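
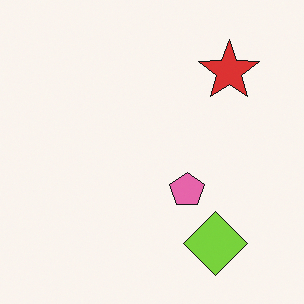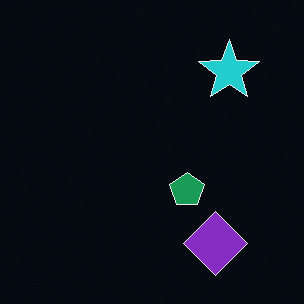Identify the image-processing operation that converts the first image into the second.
The transformation is: color-inverted (negative).

The light background has become dark and every shape's color is its complement — a photographic negative.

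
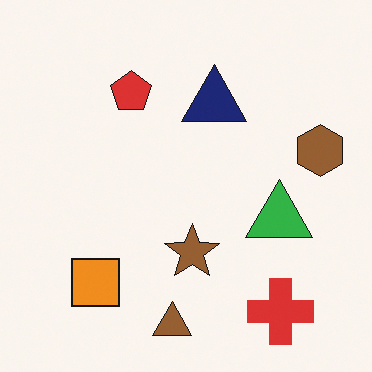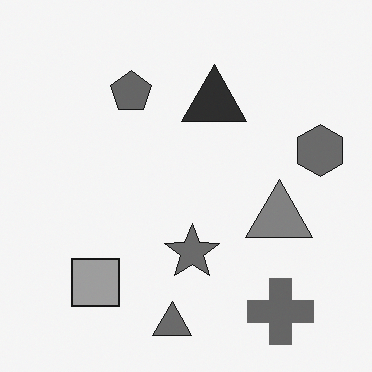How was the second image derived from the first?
Converted to grayscale.

All color is removed — every shape is now a shade of grey.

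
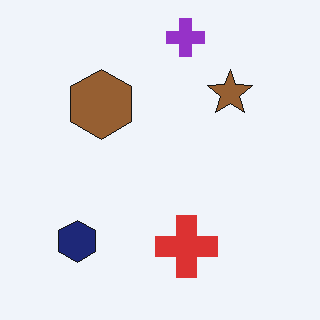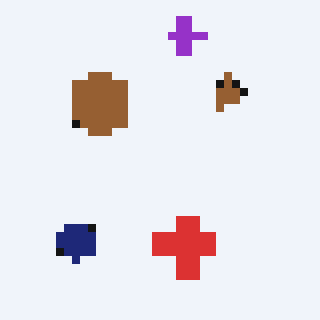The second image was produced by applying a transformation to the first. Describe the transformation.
The transformation is: moderately pixelated.

Shapes are reduced to large square blocks; fine edges and outlines are lost — a downscale-then-upscale (mosaic) effect.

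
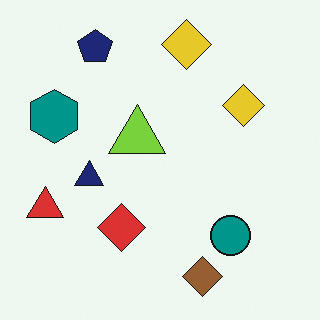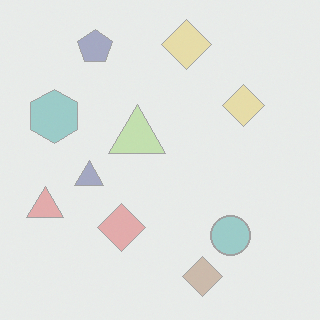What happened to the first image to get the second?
It was washed out (contrast reduced).

Tones are pushed toward mid-grey across the whole image — a global contrast change.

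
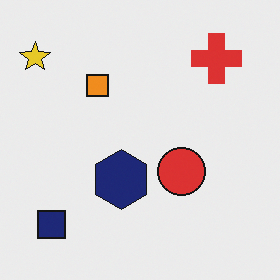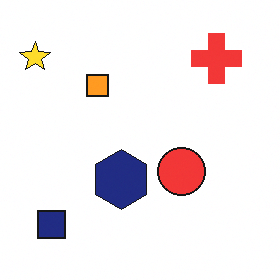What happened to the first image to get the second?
The second image is the first brightened a little.

Every pixel — background and shapes alike — is uniformly brightened.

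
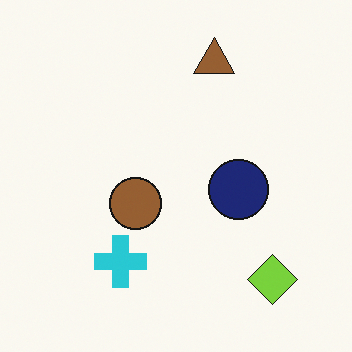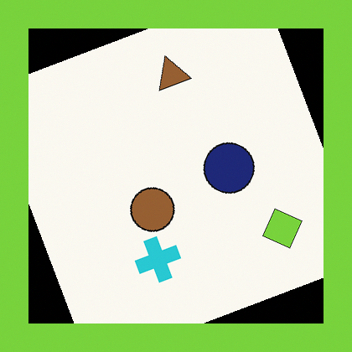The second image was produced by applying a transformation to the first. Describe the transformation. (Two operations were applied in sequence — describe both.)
The transformation is: rotated counter-clockwise by a moderate amount, then framed with a lime border.

Every shape is tilted by the same angle and the image corners show triangular fill wedges — a whole-image rotation by a non-right angle. A solid lime frame runs around the edge of the second image, with the content slightly shrunk inside it.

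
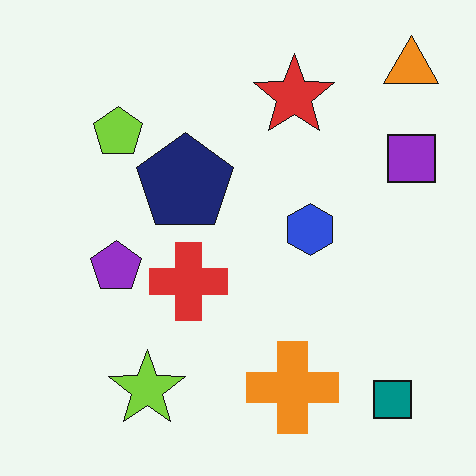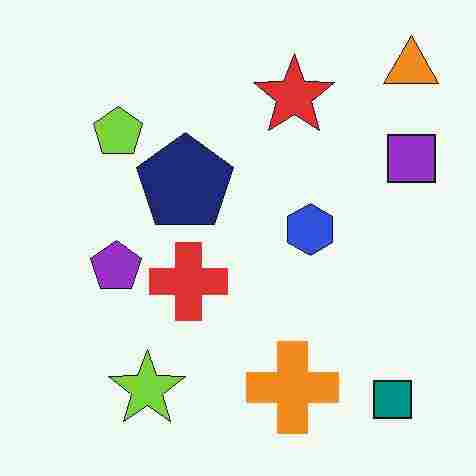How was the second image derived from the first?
This is the original image heavily JPEG-compressed with obvious blocking artifacts.

Blocky 8×8 compression artifacts appear around shape edges and the flat background shows ringing — characteristic JPEG degradation.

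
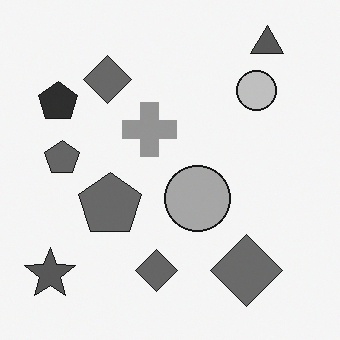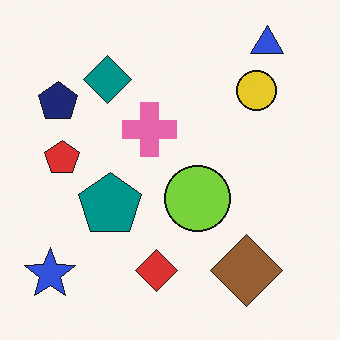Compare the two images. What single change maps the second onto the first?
The image was converted to grayscale.

All color is removed — every shape is now a shade of grey.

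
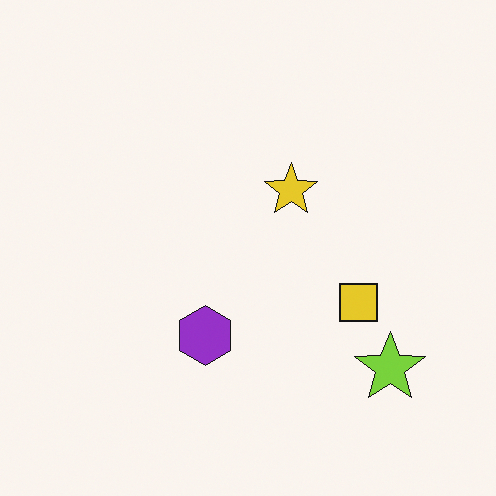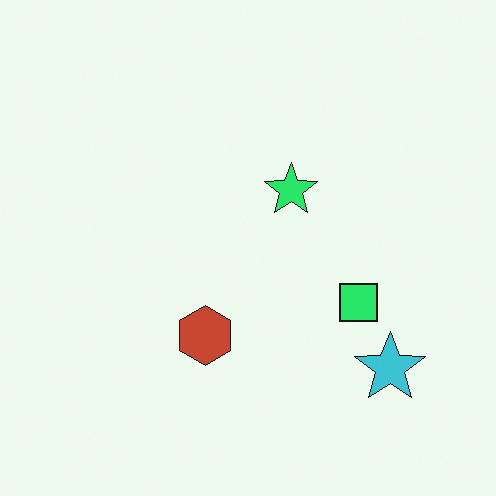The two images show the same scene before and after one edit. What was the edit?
Hue-shifted noticeably.

Every shape's color has rotated by the same amount around the hue wheel — a uniform hue shift.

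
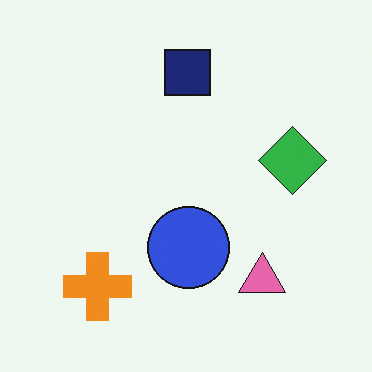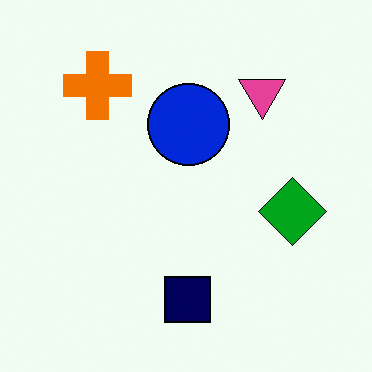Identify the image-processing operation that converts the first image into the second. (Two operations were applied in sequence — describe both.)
The second image is the first given slightly increased contrast, then flipped vertically (top ↔ bottom).

Tones are pushed away from mid-grey across the whole image — a global contrast change. The navy square is in the top of the first image and the bottom of the second — shapes on opposite sides of the horizontal midline have swapped in a mirror flip.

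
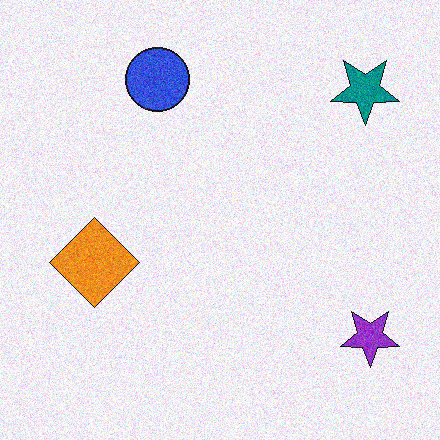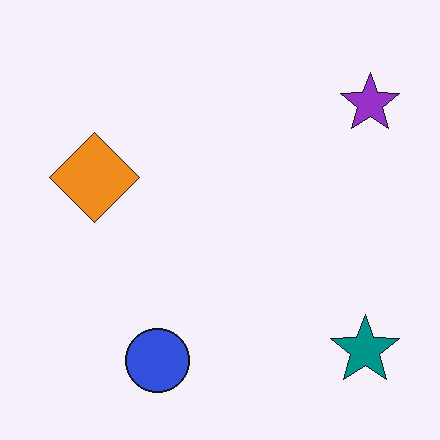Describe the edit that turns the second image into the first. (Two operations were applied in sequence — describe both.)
This is the original image flipped vertically (top ↔ bottom), then degraded with visible gaussian noise.

The blue circle is in the bottom of the second image and the top of the first — shapes on opposite sides of the horizontal midline have swapped in a mirror flip. Random speckle covers the whole image, including the flat background.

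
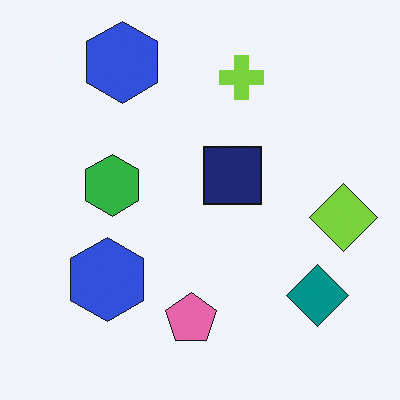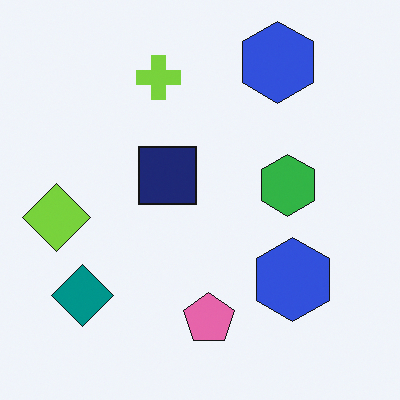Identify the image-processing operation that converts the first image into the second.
This is the original image flipped horizontally (left ↔ right).

The lime diamond is in the right of the first image and the left of the second — shapes on opposite sides of the vertical midline have swapped in a mirror flip.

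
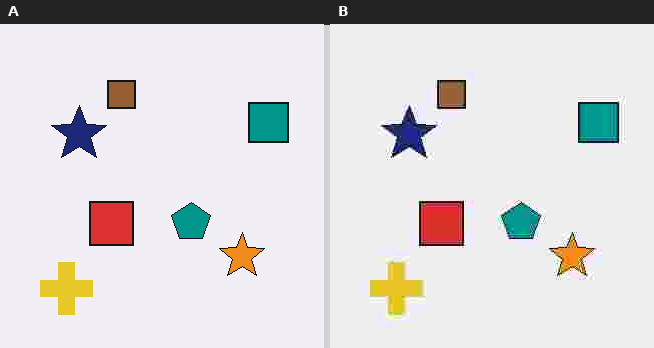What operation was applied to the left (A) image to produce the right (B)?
The transformation is: degraded with heavy JPEG compression.

Blocky 8×8 compression artifacts appear around shape edges and the flat background shows ringing — characteristic JPEG degradation.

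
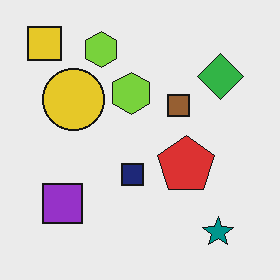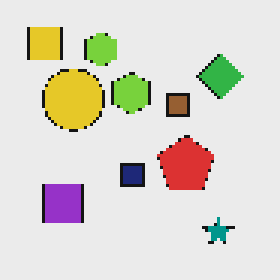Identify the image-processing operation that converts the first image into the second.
The transformation is: lightly pixelated (a mild mosaic effect).

Shapes are reduced to large square blocks; fine edges and outlines are lost — a downscale-then-upscale (mosaic) effect.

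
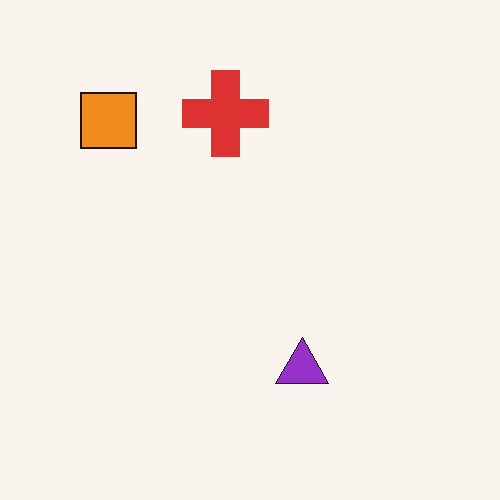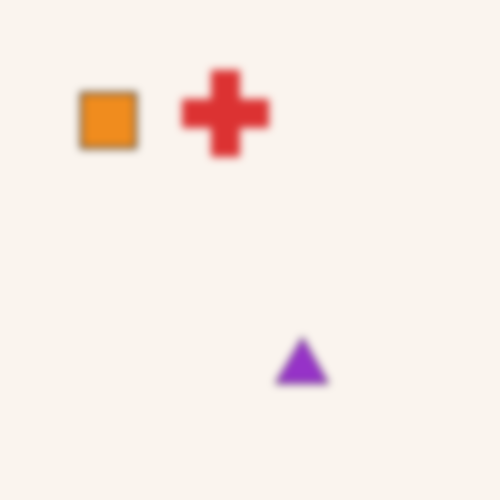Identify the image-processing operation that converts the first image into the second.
Noticeably gaussian-blurred.

Shape edges and outlines are uniformly softened across the whole image.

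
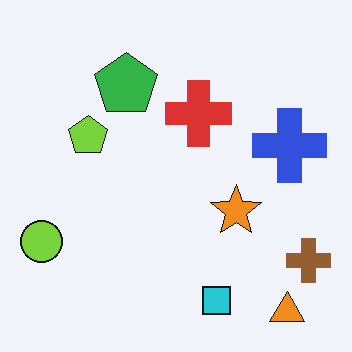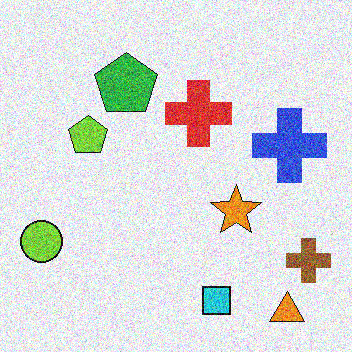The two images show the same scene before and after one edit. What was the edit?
The transformation is: degraded with heavy additive noise.

Random speckle covers the whole image, including the flat background.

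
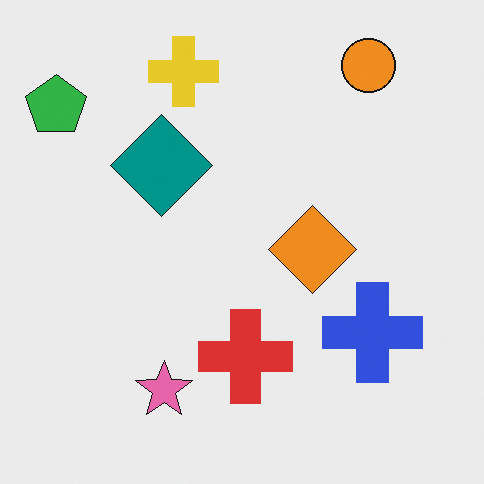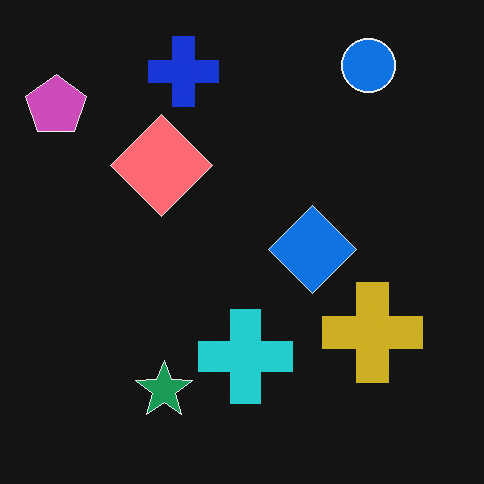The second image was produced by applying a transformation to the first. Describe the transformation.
The second image is the first color-inverted (negative).

The light background has become dark and every shape's color is its complement — a photographic negative.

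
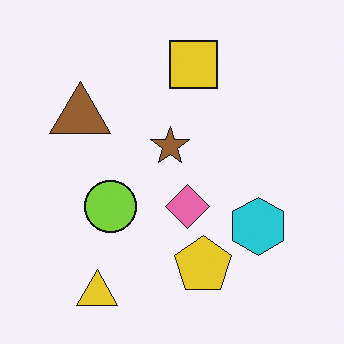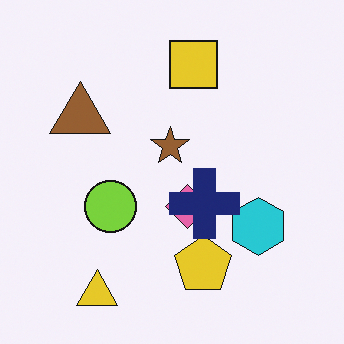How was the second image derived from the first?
It was overlaid with an additional navy cross.

A navy cross appears in the second image that is absent from the first.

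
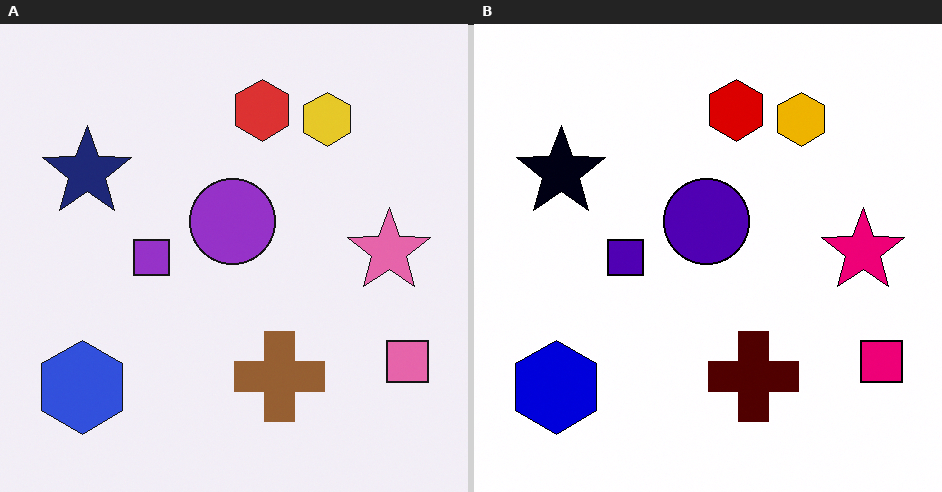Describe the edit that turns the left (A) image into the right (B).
The image was boosted in contrast.

Tones are pushed away from mid-grey across the whole image — a global contrast change.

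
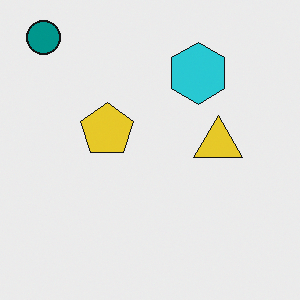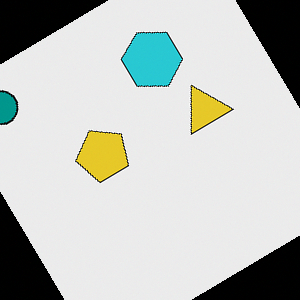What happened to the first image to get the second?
Rotated counter-clockwise by a large amount — several tens of degrees.

Every shape is tilted by the same angle and the image corners show triangular fill wedges — a whole-image rotation by a non-right angle.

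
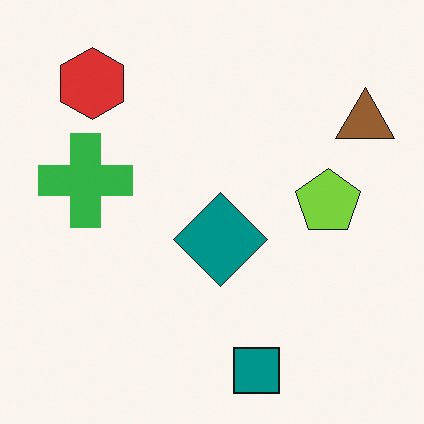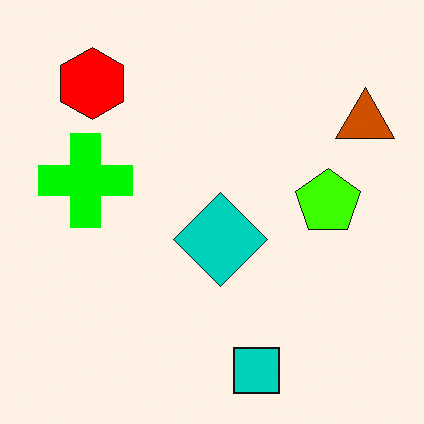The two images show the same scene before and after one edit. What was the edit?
The image was made much more vivid (saturation change).

All colors are more vivid — a global saturation change.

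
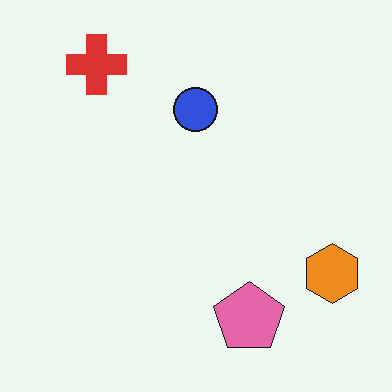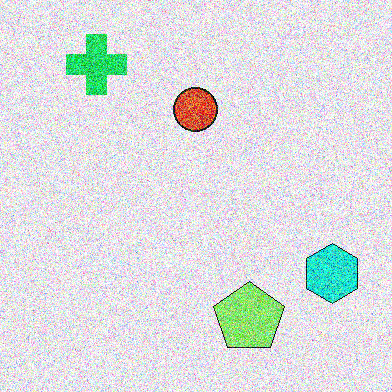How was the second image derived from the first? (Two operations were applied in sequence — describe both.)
The second image is the first degraded with heavy additive noise, then hue-shifted through roughly a third of the color wheel.

Random speckle covers the whole image, including the flat background. Every shape's color has rotated by the same amount around the hue wheel — a uniform hue shift.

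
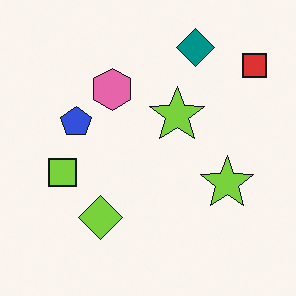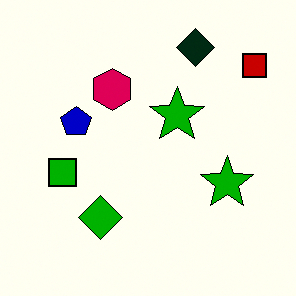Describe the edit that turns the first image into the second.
The transformation is: given much higher contrast.

Tones are pushed away from mid-grey across the whole image — a global contrast change.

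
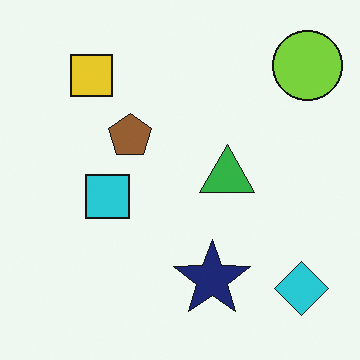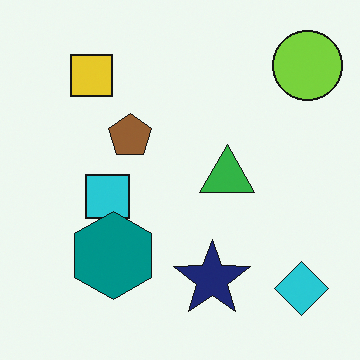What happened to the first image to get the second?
The image was overlaid with an additional teal hexagon.

A teal hexagon appears in the second image that is absent from the first.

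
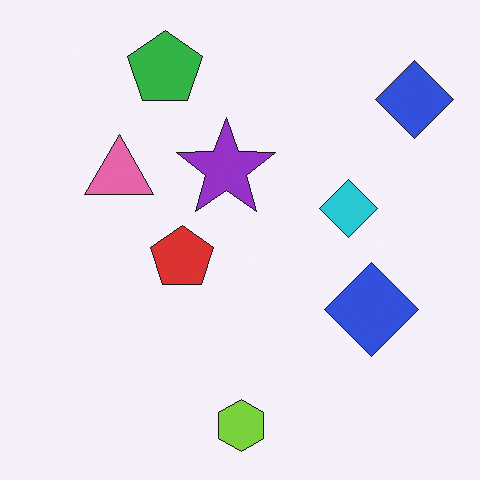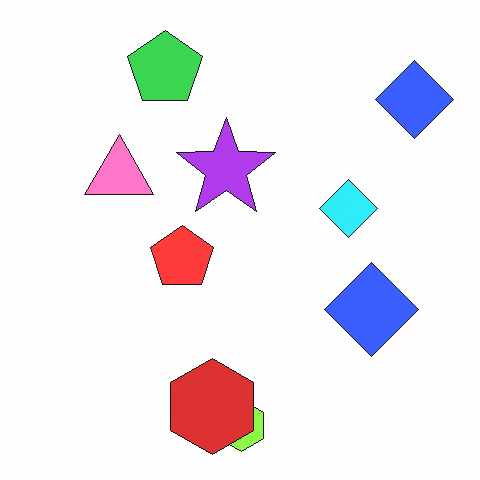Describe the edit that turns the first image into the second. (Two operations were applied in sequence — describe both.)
The transformation is: brightened a little, then overlaid with an additional red hexagon.

Every pixel — background and shapes alike — is uniformly brightened. A red hexagon appears in the second image that is absent from the first.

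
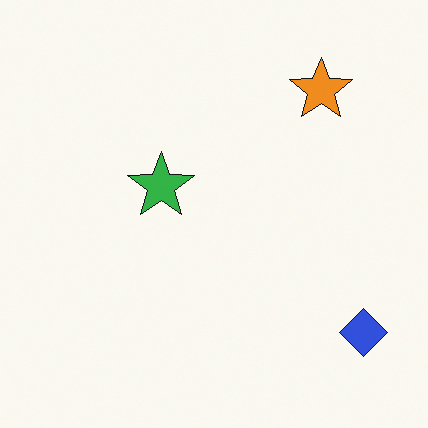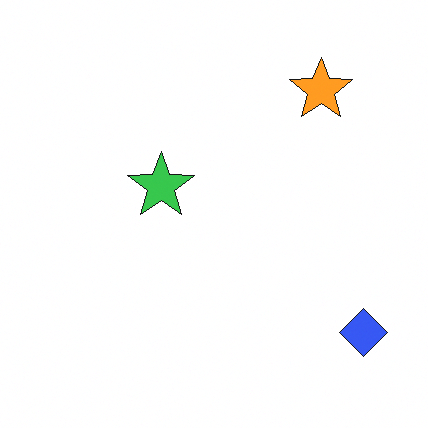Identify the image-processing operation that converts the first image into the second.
Brightened a little.

Every pixel — background and shapes alike — is uniformly brightened.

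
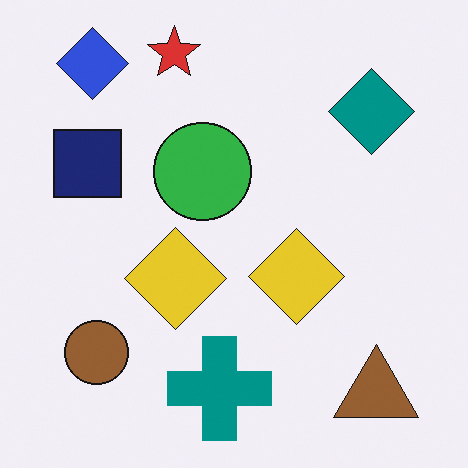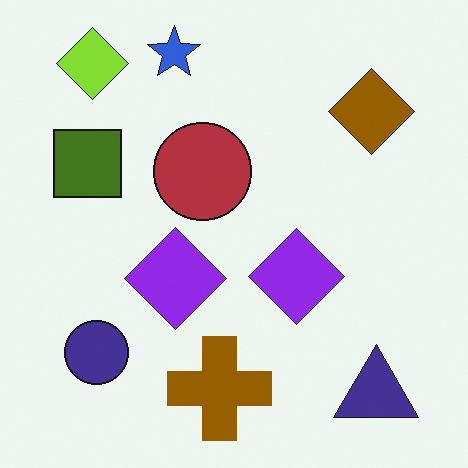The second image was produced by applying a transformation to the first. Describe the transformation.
The second image is the first hue-shifted by a large amount.

Every shape's color has rotated by the same amount around the hue wheel — a uniform hue shift.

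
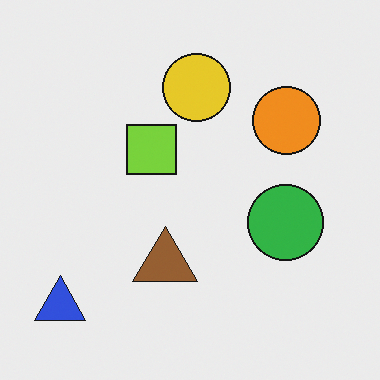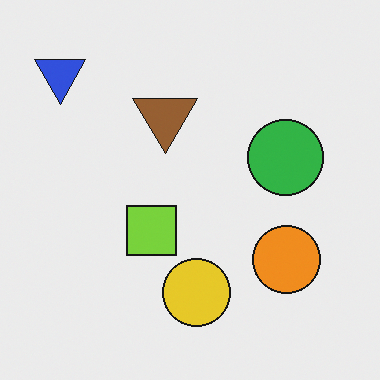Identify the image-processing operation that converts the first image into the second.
This is the original image flipped vertically (top ↔ bottom).

The blue triangle is in the bottom-left of the first image and the top-left of the second — shapes on opposite sides of the horizontal midline have swapped in a mirror flip.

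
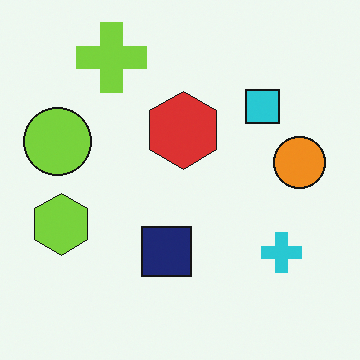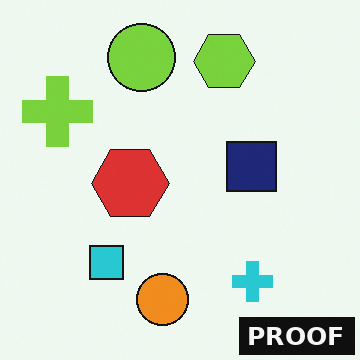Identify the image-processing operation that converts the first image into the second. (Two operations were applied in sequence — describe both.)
It was transposed (reflected across the top-left ↔ bottom-right diagonal), then watermarked with the text "PROOF" in the lower-right corner.

Shapes have swapped their row and column positions — what was in the top-right is now in the bottom-left — a diagonal reflection. A dark label reading "PROOF" appears in the lower-right corner.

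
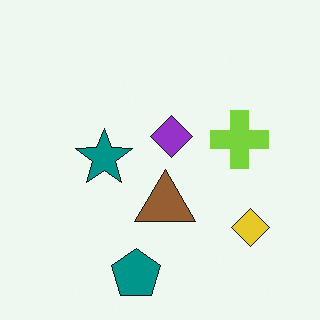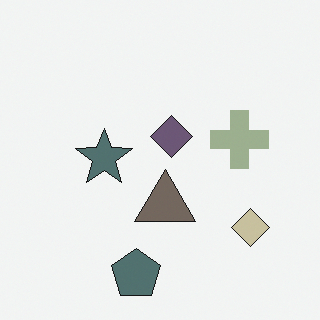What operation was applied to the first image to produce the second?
It was made much more muted (saturation change).

All colors are more muted and greyish — a global saturation change.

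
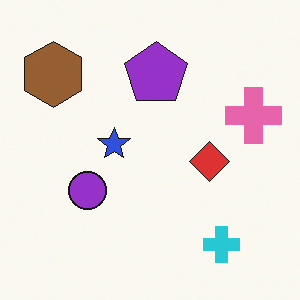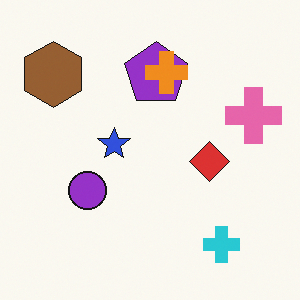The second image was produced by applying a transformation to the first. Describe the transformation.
It was overlaid with an additional orange cross.

An orange cross appears in the second image that is absent from the first.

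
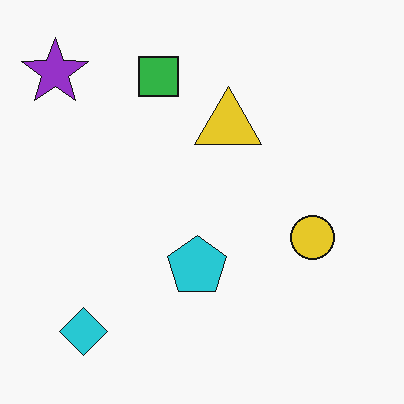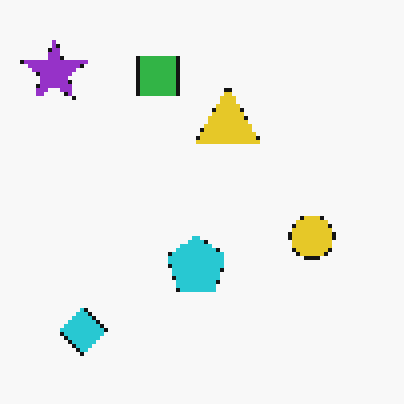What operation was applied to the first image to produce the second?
It was lightly pixelated (a mild mosaic effect).

Shapes are reduced to large square blocks; fine edges and outlines are lost — a downscale-then-upscale (mosaic) effect.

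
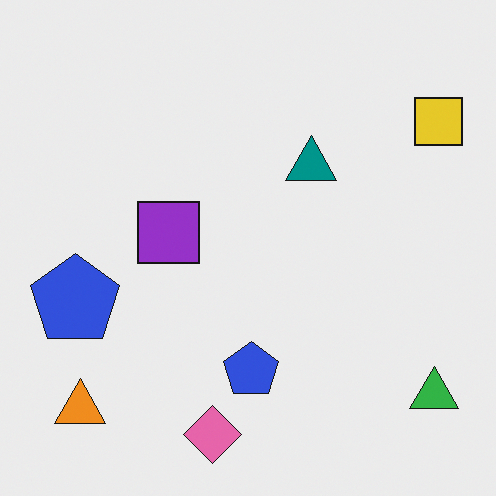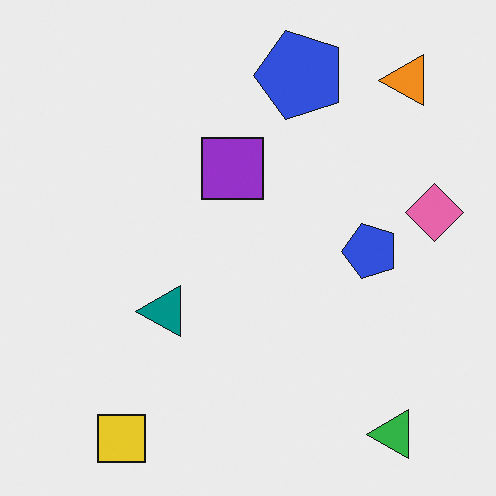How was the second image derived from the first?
The image was transposed (reflected across the top-left ↔ bottom-right diagonal).

Shapes have swapped their row and column positions — what was in the top-right is now in the bottom-left — a diagonal reflection.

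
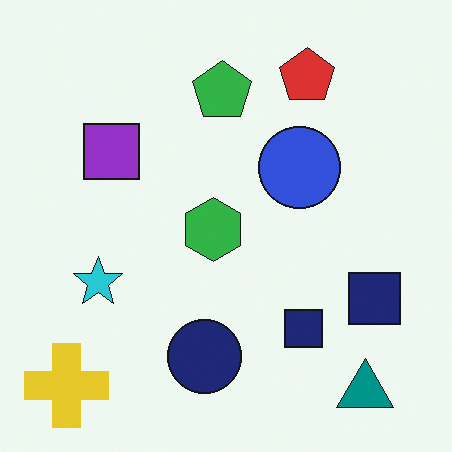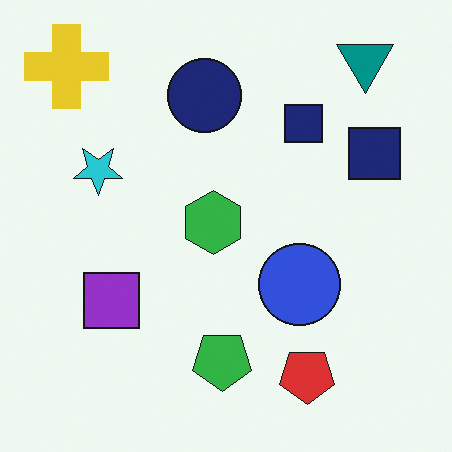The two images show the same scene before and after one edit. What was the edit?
It was flipped vertically (top ↔ bottom).

The teal triangle is in the bottom-right of the first image and the top-right of the second — shapes on opposite sides of the horizontal midline have swapped in a mirror flip.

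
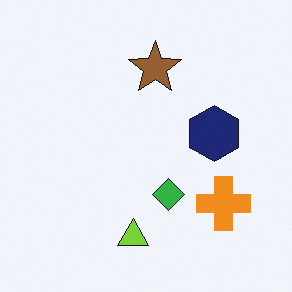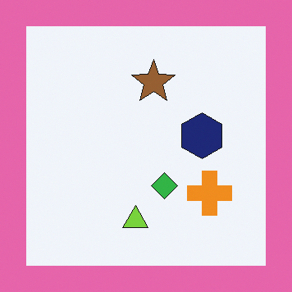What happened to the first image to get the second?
The second image is the first framed with a pink border.

A solid pink frame runs around the edge of the second image, with the content slightly shrunk inside it.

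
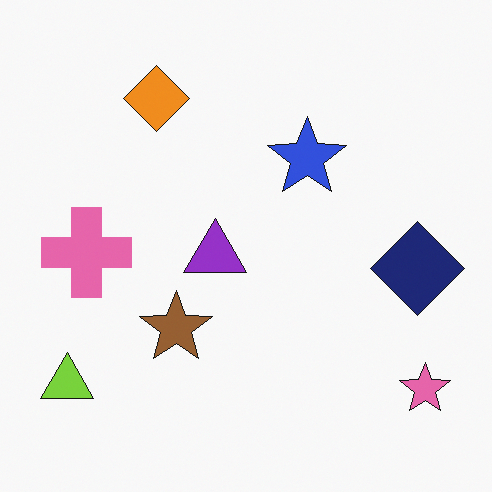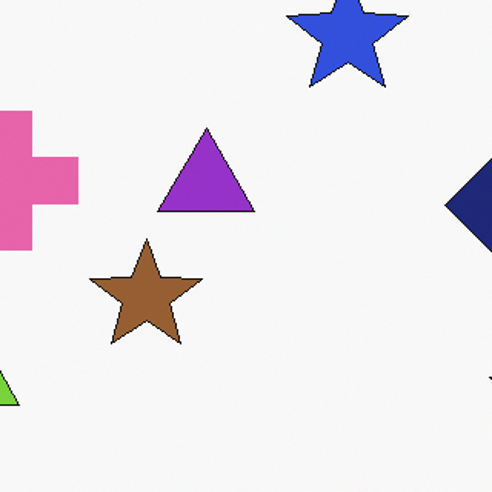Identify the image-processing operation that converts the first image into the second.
The transformation is: cropped slightly and scaled back up.

The visible shapes are larger and the field of view is narrower; shapes near the original edges may be partly or wholly outside the frame — a crop-and-rescale.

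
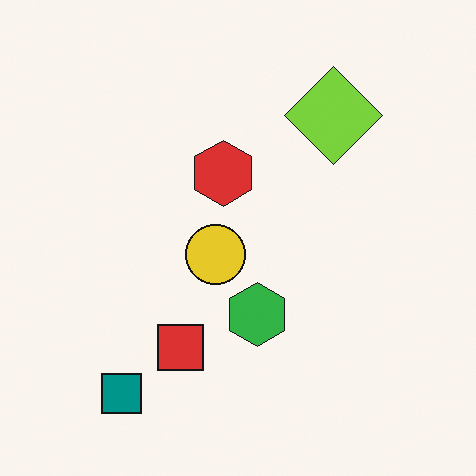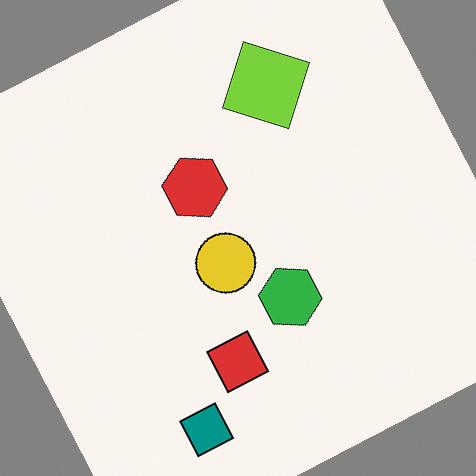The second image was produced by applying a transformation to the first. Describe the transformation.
The transformation is: rotated counter-clockwise by a moderate amount.

Every shape is tilted by the same angle and the image corners show triangular fill wedges — a whole-image rotation by a non-right angle.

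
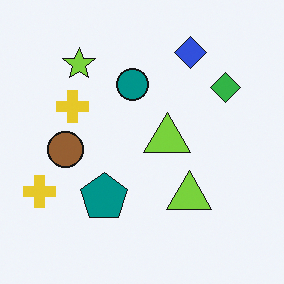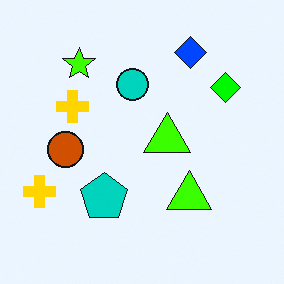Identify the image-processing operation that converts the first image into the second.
It was heavily oversaturated.

All colors are more vivid — a global saturation change.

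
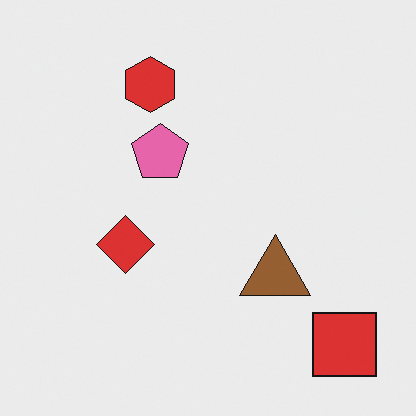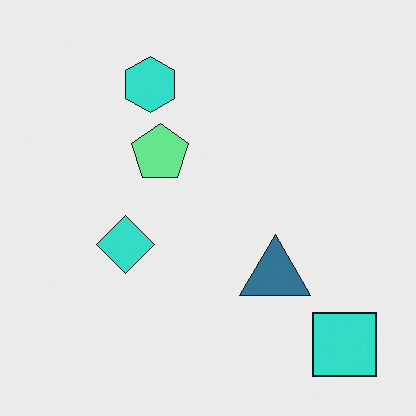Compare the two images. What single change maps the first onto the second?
The second image is the first hue-shifted by a large amount.

Every shape's color has rotated by the same amount around the hue wheel — a uniform hue shift.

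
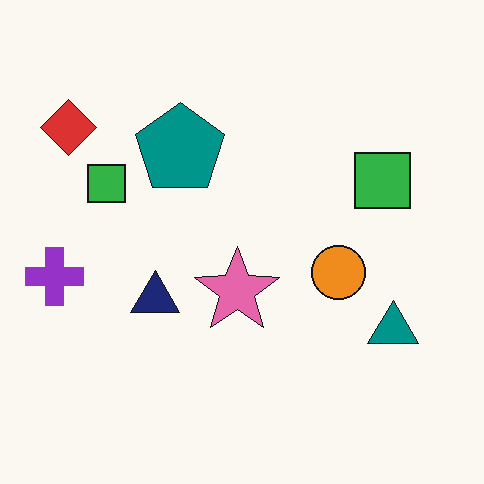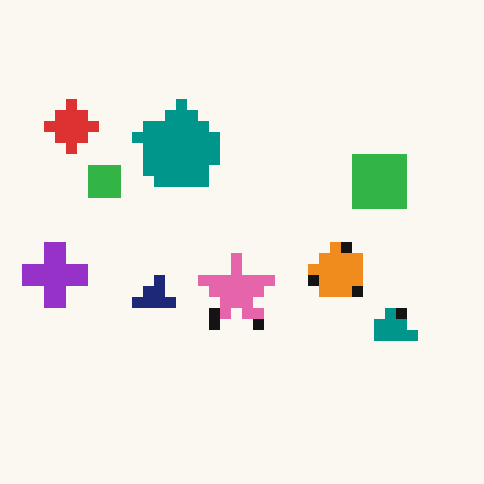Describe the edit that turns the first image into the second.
This is the original image coarsely pixelated.

Shapes are reduced to large square blocks; fine edges and outlines are lost — a downscale-then-upscale (mosaic) effect.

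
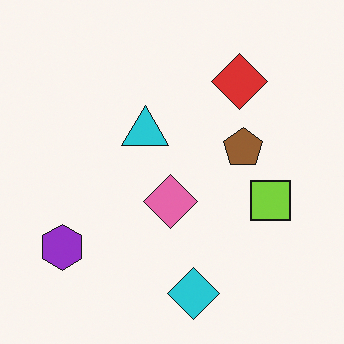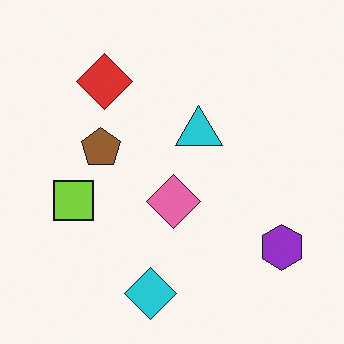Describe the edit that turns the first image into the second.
The second image is the first flipped horizontally (left ↔ right).

The purple hexagon is in the bottom-left of the first image and the bottom-right of the second — shapes on opposite sides of the vertical midline have swapped in a mirror flip.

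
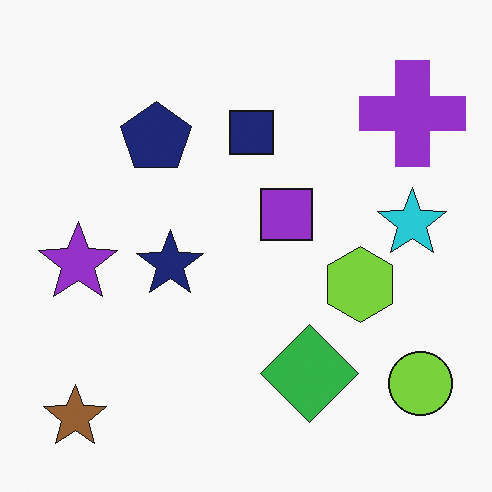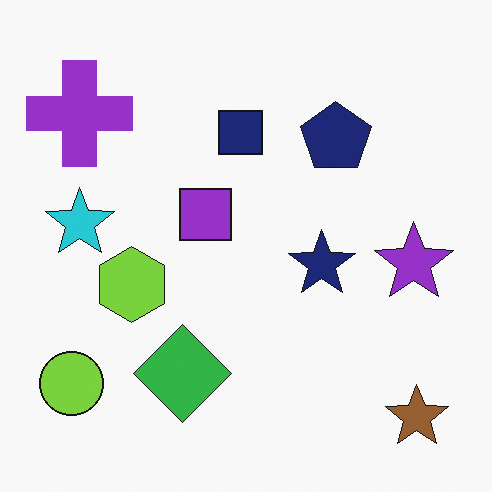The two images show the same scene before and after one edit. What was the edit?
Flipped horizontally (left ↔ right).

The lime circle is in the bottom-right of the first image and the bottom-left of the second — shapes on opposite sides of the vertical midline have swapped in a mirror flip.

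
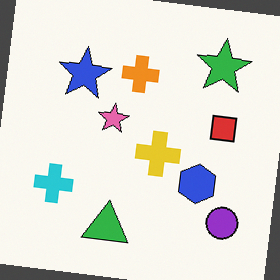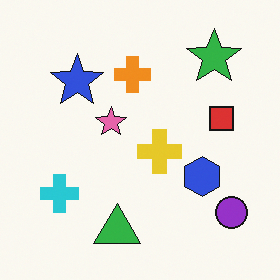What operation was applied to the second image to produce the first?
This is the original image rotated clockwise by a small amount.

Every shape is tilted by the same angle and the image corners show triangular fill wedges — a whole-image rotation by a non-right angle.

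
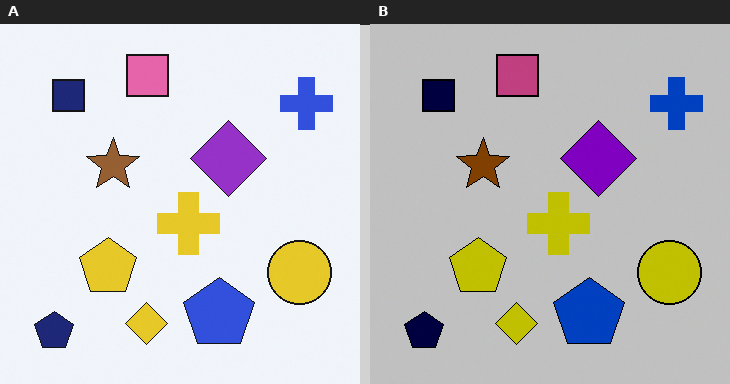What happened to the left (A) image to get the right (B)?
This is the original image aggressively posterized.

Each flat color has snapped to a coarser quantized level — most visibly, the near-white background has dropped to a flat grey.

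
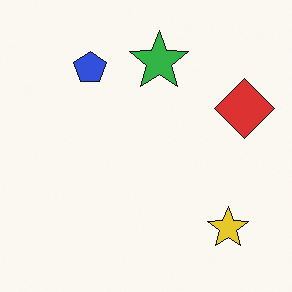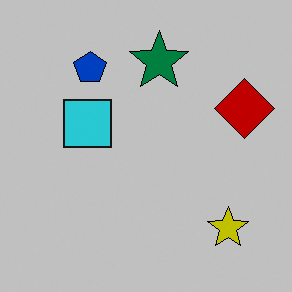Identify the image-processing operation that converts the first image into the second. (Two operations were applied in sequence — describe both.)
The image was heavily posterized to just a handful of flat colors, then overlaid with an additional cyan square.

Each flat color has snapped to a coarser quantized level — most visibly, the near-white background has dropped to a flat grey. A cyan square appears in the second image that is absent from the first.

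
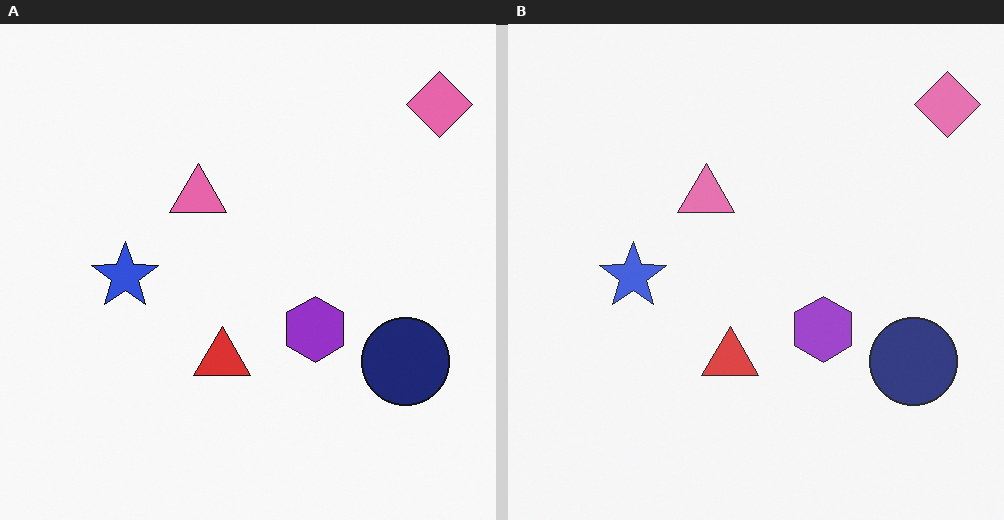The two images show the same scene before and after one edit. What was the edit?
Given slightly reduced contrast.

Tones are pushed toward mid-grey across the whole image — a global contrast change.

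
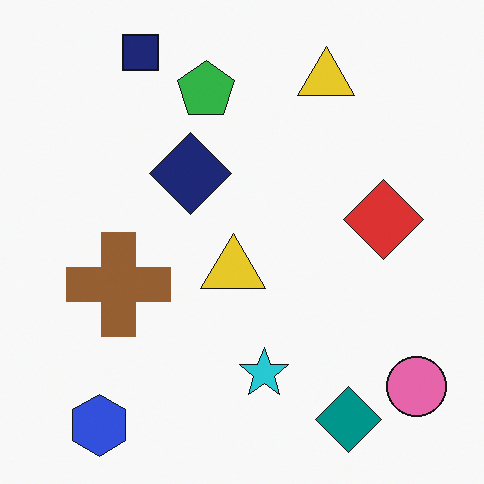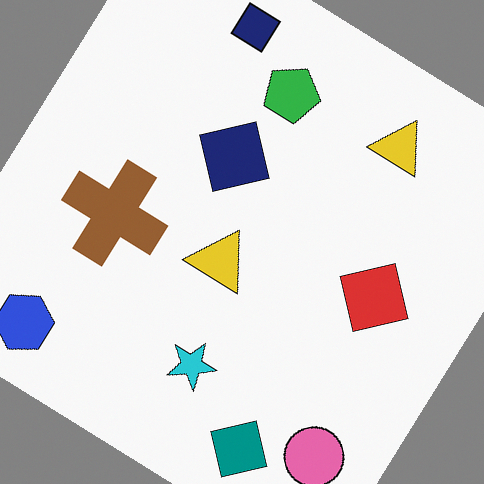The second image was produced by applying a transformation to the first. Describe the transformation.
The transformation is: rotated clockwise by a large amount — several tens of degrees.

Every shape is tilted by the same angle and the image corners show triangular fill wedges — a whole-image rotation by a non-right angle.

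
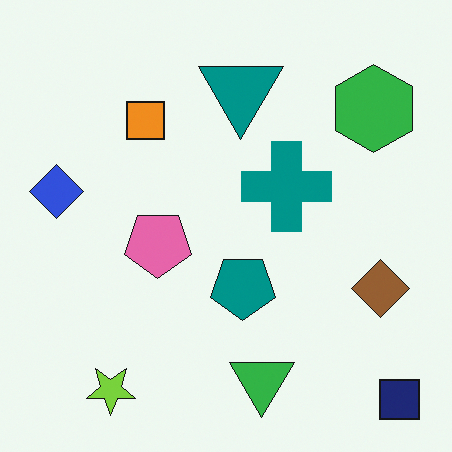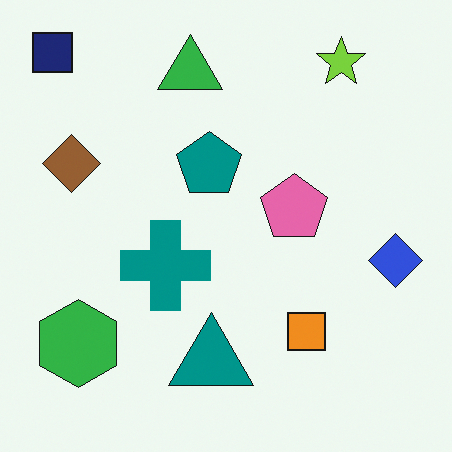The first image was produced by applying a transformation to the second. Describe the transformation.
The first image is the second rotated 180°.

The navy square sits in the top-left of the second image and the bottom-right of the first — consistent with a whole-image 180° rotation.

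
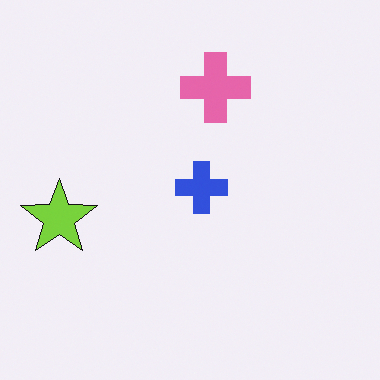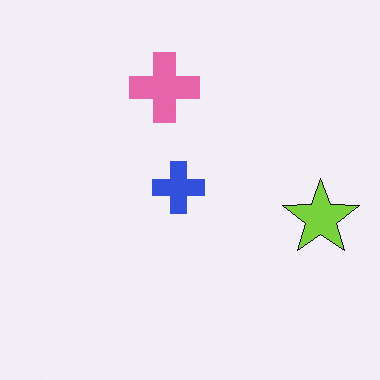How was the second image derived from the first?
Flipped horizontally (left ↔ right).

The lime star is in the left of the first image and the right of the second — shapes on opposite sides of the vertical midline have swapped in a mirror flip.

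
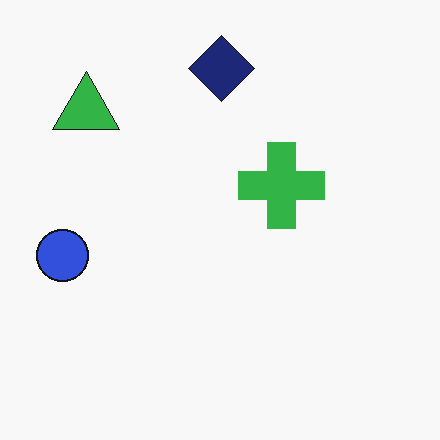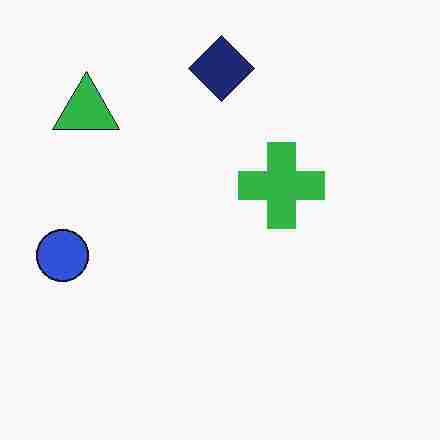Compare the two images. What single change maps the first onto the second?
It was degraded with heavy JPEG compression.

Blocky 8×8 compression artifacts appear around shape edges and the flat background shows ringing — characteristic JPEG degradation.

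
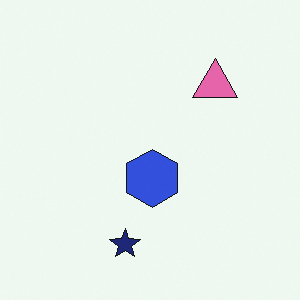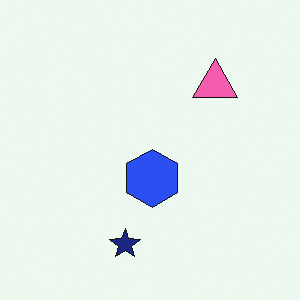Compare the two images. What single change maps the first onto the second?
This is the original image slightly oversaturated.

All colors are more vivid — a global saturation change.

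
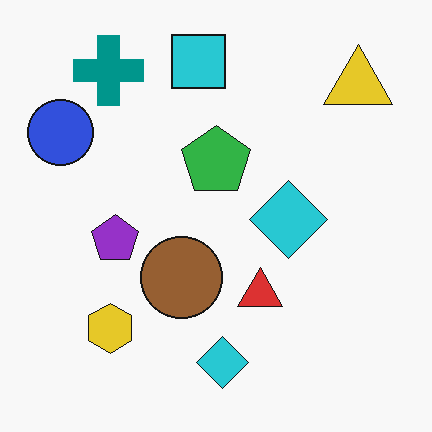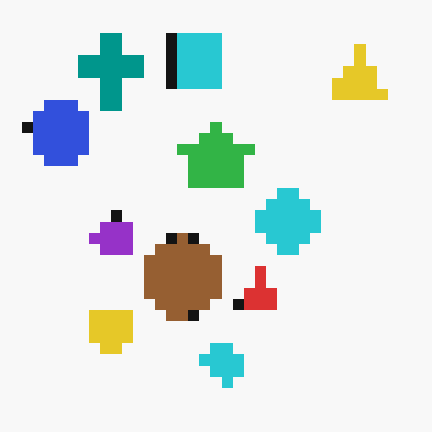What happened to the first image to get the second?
It was heavily pixelated into large blocks.

Shapes are reduced to large square blocks; fine edges and outlines are lost — a downscale-then-upscale (mosaic) effect.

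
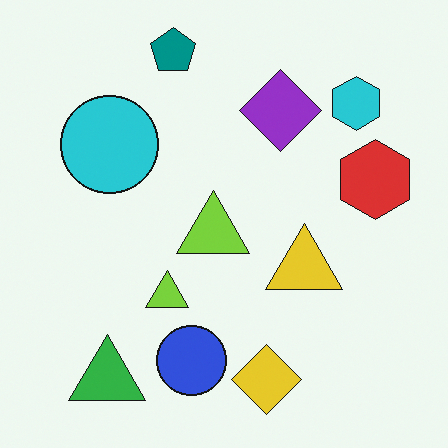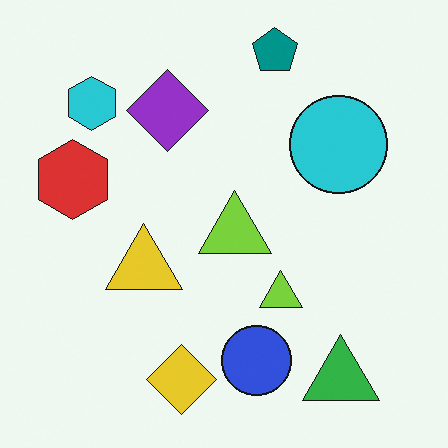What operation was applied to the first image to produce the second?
The second image is the first flipped horizontally (left ↔ right).

The red hexagon is in the right of the first image and the left of the second — shapes on opposite sides of the vertical midline have swapped in a mirror flip.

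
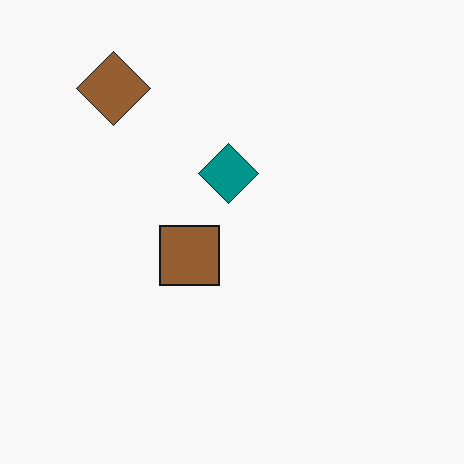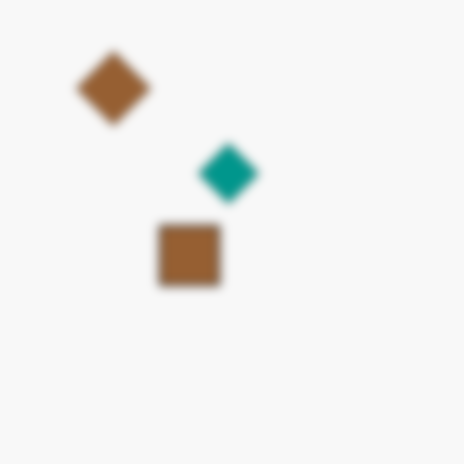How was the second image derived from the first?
This is the original image strongly gaussian-blurred.

Shape edges and outlines are uniformly softened across the whole image.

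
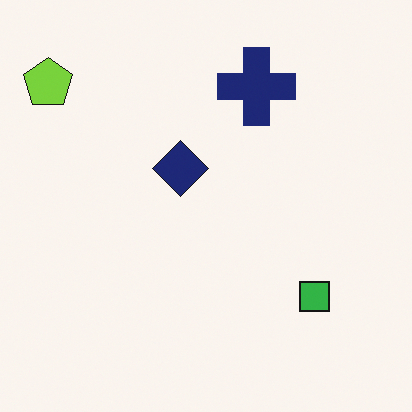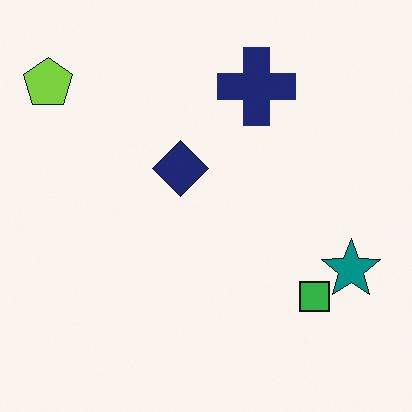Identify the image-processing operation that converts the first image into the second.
Overlaid with an additional teal star.

A teal star appears in the second image that is absent from the first.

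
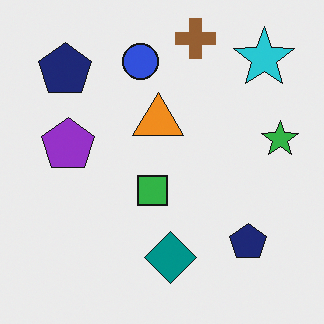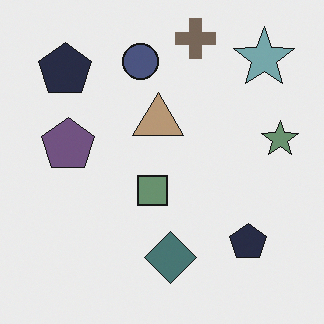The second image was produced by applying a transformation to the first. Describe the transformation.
The transformation is: heavily desaturated.

All colors are more muted and greyish — a global saturation change.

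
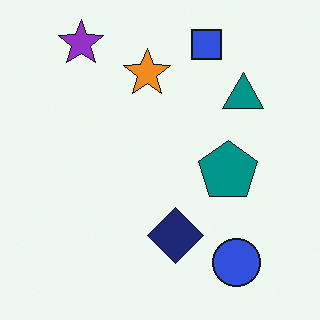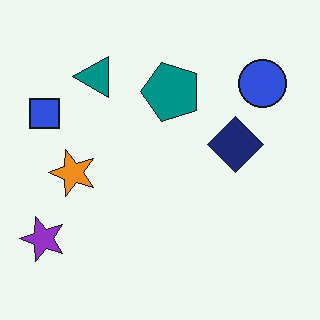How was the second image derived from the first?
The transformation is: rotated 90° counter-clockwise.

The purple star sits in the top-left of the first image and the bottom-left of the second — consistent with a whole-image 90° counter-clockwise rotation.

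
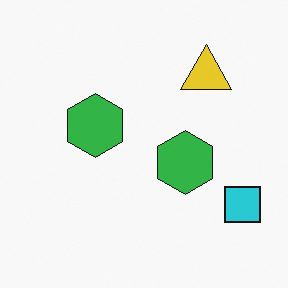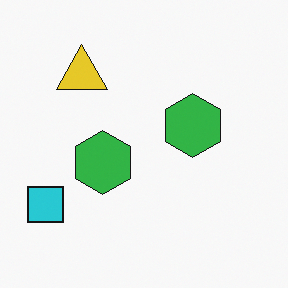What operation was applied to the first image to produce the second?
It was flipped horizontally (left ↔ right).

The cyan square is in the bottom-right of the first image and the bottom-left of the second — shapes on opposite sides of the vertical midline have swapped in a mirror flip.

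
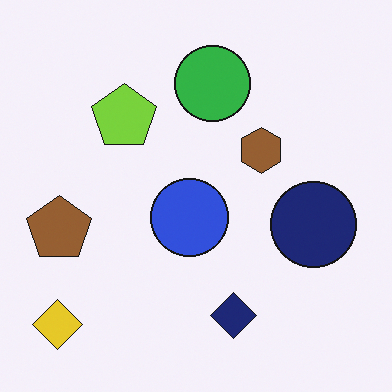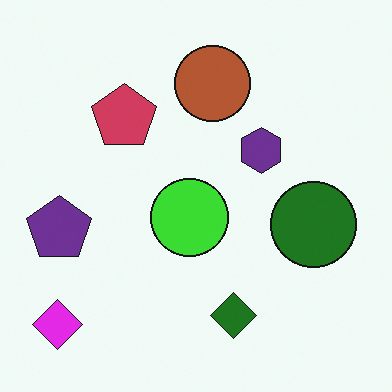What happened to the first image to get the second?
The second image is the first hue-shifted through roughly half the color wheel.

Every shape's color has rotated by the same amount around the hue wheel — a uniform hue shift.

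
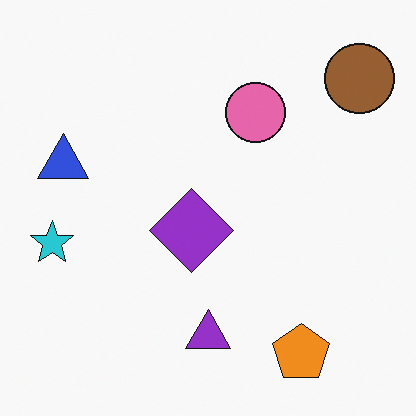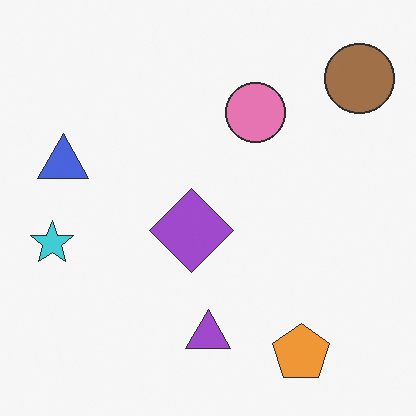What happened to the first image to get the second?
The second image is the first given slightly reduced contrast.

Tones are pushed toward mid-grey across the whole image — a global contrast change.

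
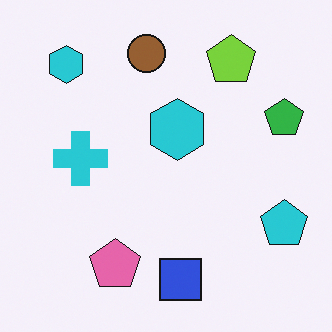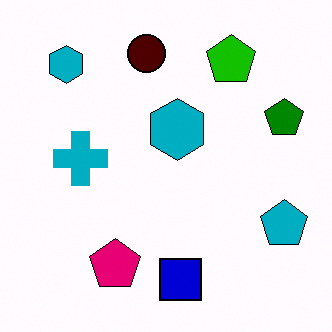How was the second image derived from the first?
This is the original image boosted in contrast.

Tones are pushed away from mid-grey across the whole image — a global contrast change.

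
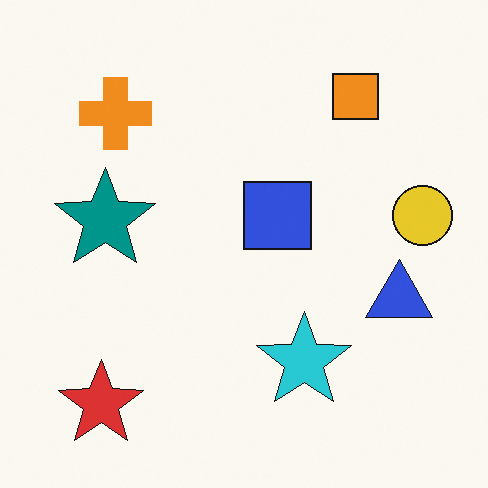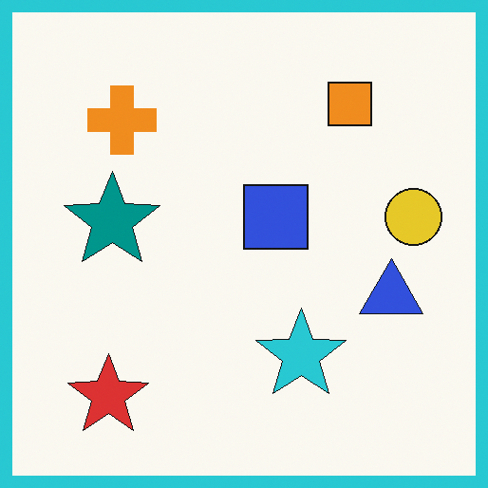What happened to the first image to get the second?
It was framed with a cyan border.

A solid cyan frame runs around the edge of the second image, with the content slightly shrunk inside it.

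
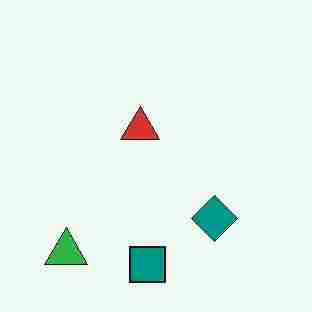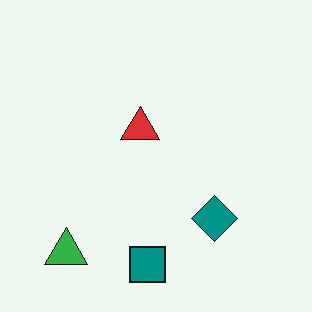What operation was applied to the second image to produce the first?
Heavily JPEG-compressed with obvious blocking artifacts.

Blocky 8×8 compression artifacts appear around shape edges and the flat background shows ringing — characteristic JPEG degradation.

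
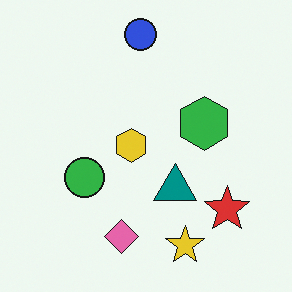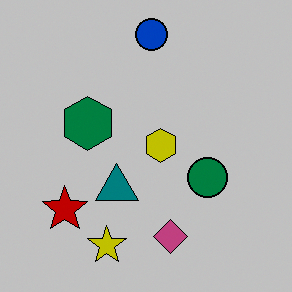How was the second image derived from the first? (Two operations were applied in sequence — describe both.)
It was flipped horizontally (left ↔ right), then heavily posterized to just a handful of flat colors.

The red star is in the bottom-right of the first image and the bottom-left of the second — shapes on opposite sides of the vertical midline have swapped in a mirror flip. Each flat color has snapped to a coarser quantized level — most visibly, the near-white background has dropped to a flat grey.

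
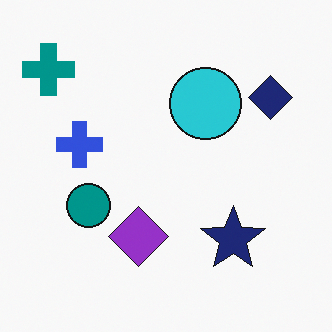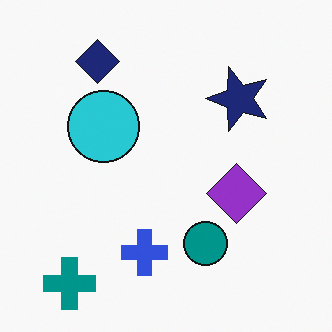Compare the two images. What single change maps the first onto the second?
It was rotated 90° counter-clockwise.

The teal cross sits in the top-left of the first image and the bottom-left of the second — consistent with a whole-image 90° counter-clockwise rotation.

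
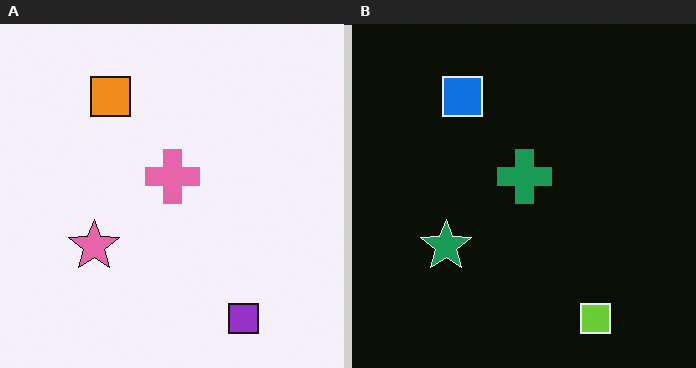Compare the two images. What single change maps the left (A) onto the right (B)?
The right (B) image is the left (A) color-inverted (negative).

The light background has become dark and every shape's color is its complement — a photographic negative.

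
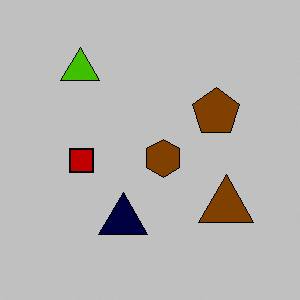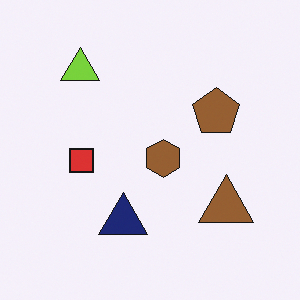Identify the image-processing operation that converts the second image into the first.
This is the original image aggressively posterized.

Each flat color has snapped to a coarser quantized level — most visibly, the near-white background has dropped to a flat grey.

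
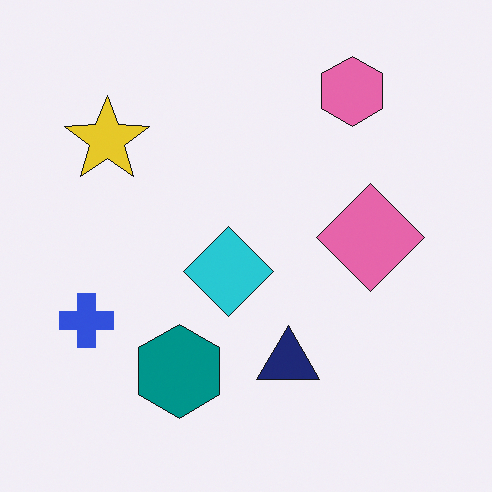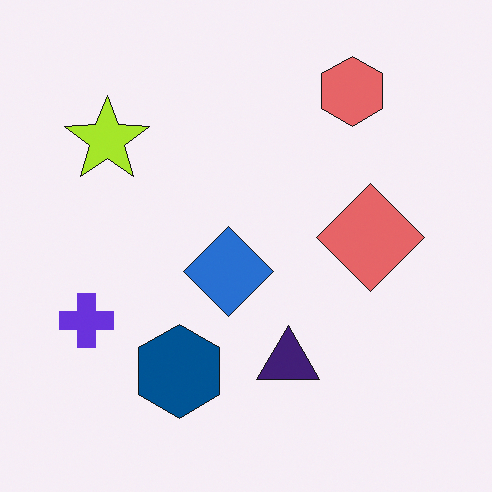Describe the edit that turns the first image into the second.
It was hue-shifted by a small amount.

Every shape's color has rotated by the same amount around the hue wheel — a uniform hue shift.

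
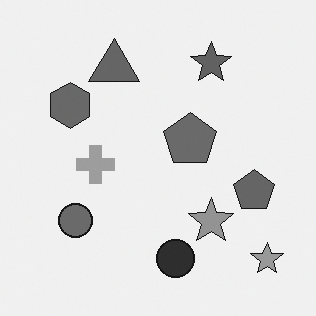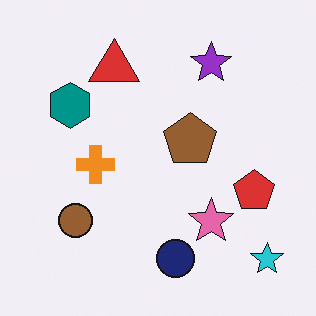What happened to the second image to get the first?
It was converted to grayscale.

All color is removed — every shape is now a shade of grey.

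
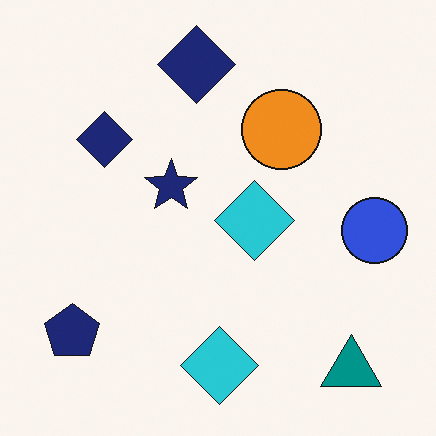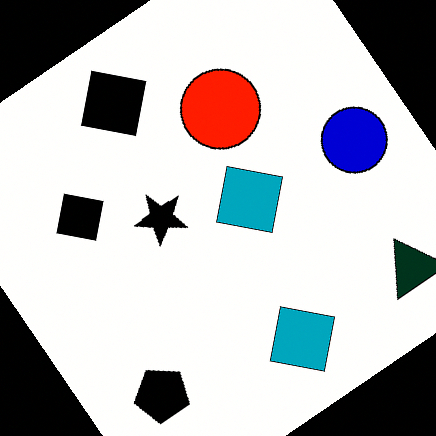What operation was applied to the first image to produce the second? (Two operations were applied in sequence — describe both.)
The transformation is: boosted in contrast, then rotated counter-clockwise by a large amount — several tens of degrees.

Tones are pushed away from mid-grey across the whole image — a global contrast change. Every shape is tilted by the same angle and the image corners show triangular fill wedges — a whole-image rotation by a non-right angle.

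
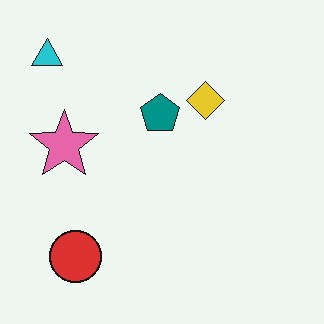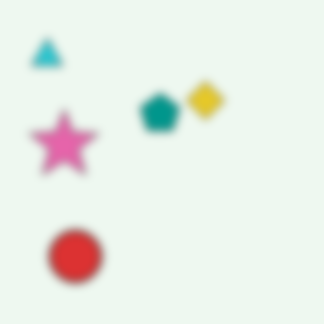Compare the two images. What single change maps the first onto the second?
The transformation is: moderately blurred.

Shape edges and outlines are uniformly softened across the whole image.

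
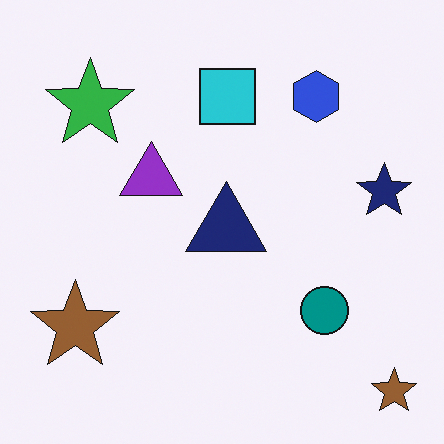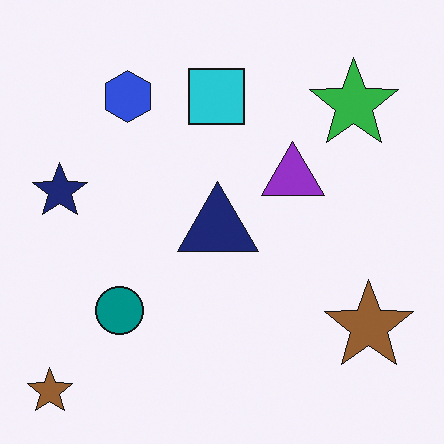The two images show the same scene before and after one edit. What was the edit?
It was flipped horizontally (left ↔ right).

The navy star is in the right of the first image and the left of the second — shapes on opposite sides of the vertical midline have swapped in a mirror flip.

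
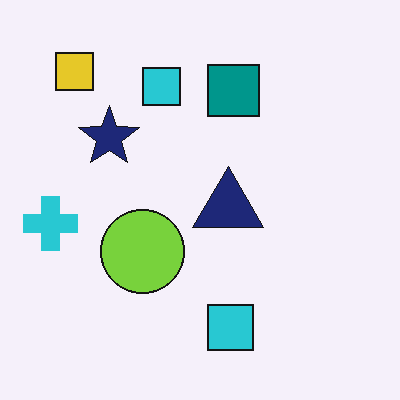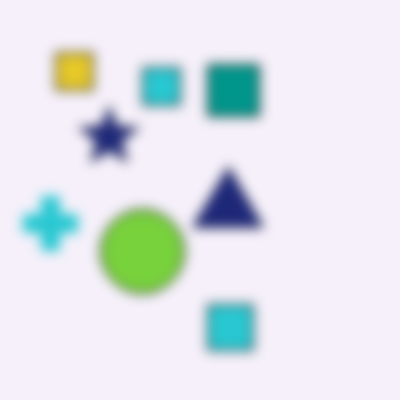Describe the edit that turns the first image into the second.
The transformation is: heavily blurred.

Shape edges and outlines are uniformly softened across the whole image.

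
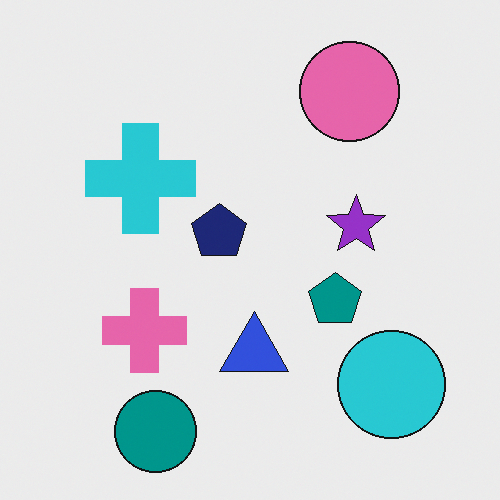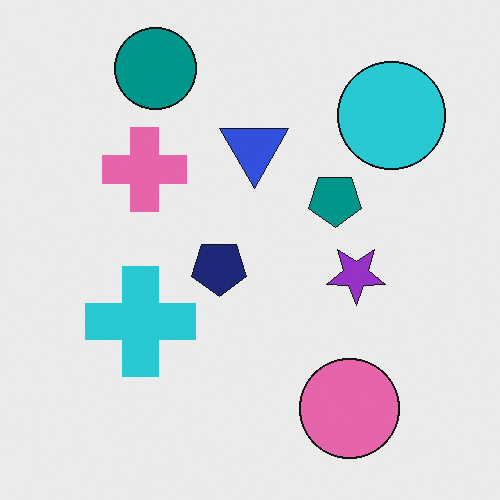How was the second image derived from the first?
The image was flipped vertically (top ↔ bottom).

The teal circle is in the bottom-left of the first image and the top-left of the second — shapes on opposite sides of the horizontal midline have swapped in a mirror flip.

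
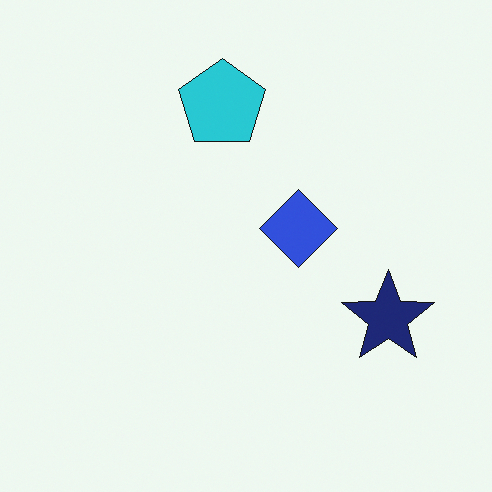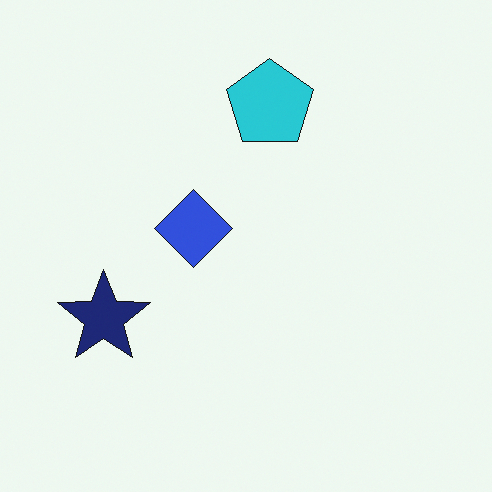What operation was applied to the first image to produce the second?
The transformation is: flipped horizontally (left ↔ right).

The navy star is in the right of the first image and the left of the second — shapes on opposite sides of the vertical midline have swapped in a mirror flip.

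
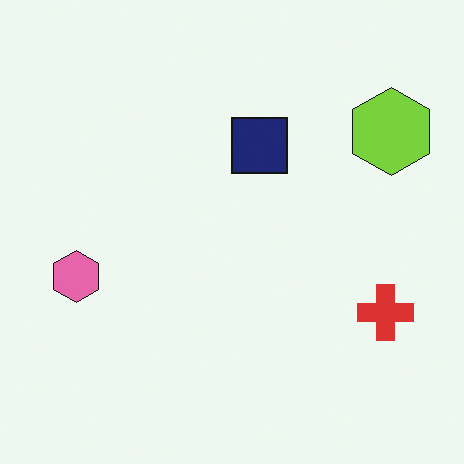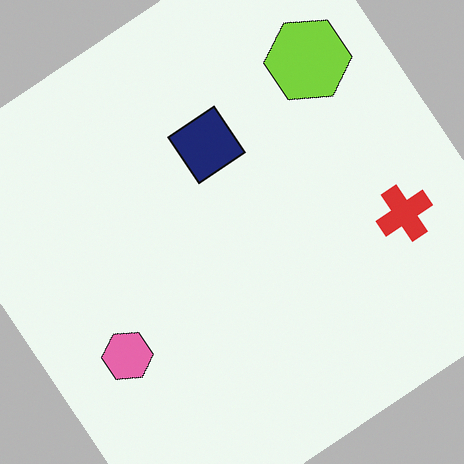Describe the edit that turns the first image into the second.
This is the original image rotated counter-clockwise by a large amount — several tens of degrees.

Every shape is tilted by the same angle and the image corners show triangular fill wedges — a whole-image rotation by a non-right angle.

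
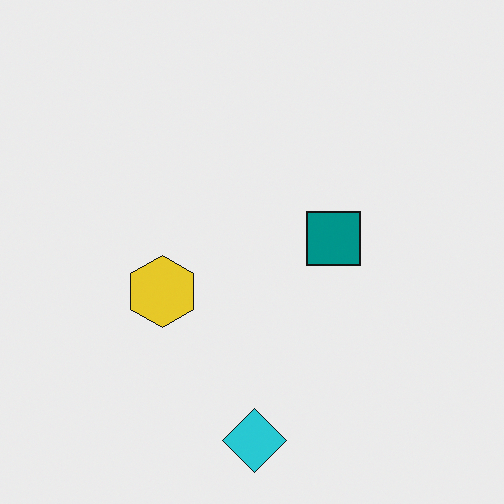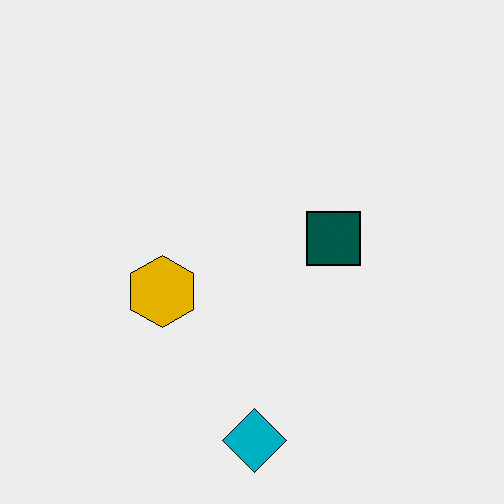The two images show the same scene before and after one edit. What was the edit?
The transformation is: given much higher contrast.

Tones are pushed away from mid-grey across the whole image — a global contrast change.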